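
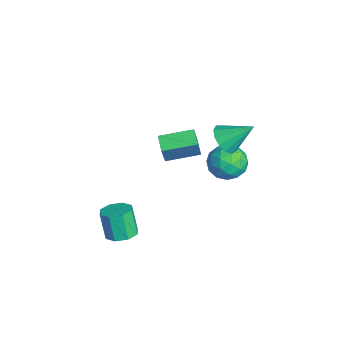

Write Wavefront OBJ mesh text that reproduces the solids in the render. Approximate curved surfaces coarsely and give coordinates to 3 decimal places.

v -1.09 2.775 -3.788
v -0.602 2.297 -3.016
v -1.758 1.323 -4.264
v -1.27 0.845 -3.492
v -2.04 1.499 -3.289
v -1.628 2.396 -2.995
v -0.732 1.224 -4.285
v -0.32 2.121 -3.991
v -0.381 1.339 -3.323
v -1.19 1.509 -2.708
v -1.17 2.111 -4.572
v -1.979 2.281 -3.957
v -0.788 2.663 -3.36
v -1.572 0.957 -3.92
v -2.025 1.341 -3.801
v -1.739 1.06 -3.347
v -1.39 2.721 -3.348
v -1.104 2.441 -2.894
v -1.949 1.972 -3.054
v -1.256 1.179 -4.386
v -0.97 0.899 -3.932
v -0.621 2.56 -3.933
v -0.335 2.279 -3.479
v -0.411 1.648 -4.226
v -0.371 1.819 -3.087
v -0.763 0.966 -3.367
v -0.447 1.189 -3.833
v -0.205 1.716 -3.66
v -0.846 1.919 -2.725
v -1.239 1.066 -3.005
v -1.692 1.45 -2.886
v -1.449 1.977 -2.713
v -0.716 1.356 -2.906
v -1.121 2.554 -4.275
v -1.514 1.701 -4.555
v -0.911 1.643 -4.567
v -0.668 2.17 -4.394
v -1.597 2.654 -3.913
v -1.989 1.801 -4.193
v -2.155 1.904 -3.62
v -1.913 2.431 -3.447
v -1.644 2.264 -4.374
v 3.237 -3.783 -3.785
v 3.932 -3.604 -3.535
v 3.498 -3.778 -2.205
v 2.803 -3.957 -2.455
v 3.587 -3.138 -3.587
v 3.154 -3.312 -2.256
v 3.037 -3.05 -3.754
v 2.604 -3.224 -2.424
v 2.604 -3.391 -3.94
v 2.171 -3.566 -2.61
v 2.542 -3.962 -4.035
v 2.108 -4.136 -2.705
v 2.886 -4.428 -3.984
v 2.453 -4.602 -2.653
v 3.436 -4.516 -3.816
v 3.003 -4.69 -2.486
v 3.869 -4.174 -3.63
v 3.436 -4.349 -2.3
v 1.163 1.194 0.244
v 1.484 1.627 -0.373
v 1.537 2.386 1.276
v 1.038 1.746 -0.349
v 0.632 1.69 -0.136
v 0.394 1.476 0.198
v 0.4 1.173 0.546
v 0.649 0.876 0.799
v 1.06 0.68 0.875
v 1.504 0.648 0.752
v 1.84 0.789 0.467
v 1.96 1.058 0.112
v 1.828 1.371 -0.202
v -0.016 -1.45 -0.887
v 0.355 -1.676 0.2
v 0.074 0.149 -0.584
v 0.444 -0.077 0.502
v 0.856 -1.443 -1.182
v 1.226 -1.669 -0.096
v 0.945 0.156 -0.88
v 1.316 -0.07 0.207
f 1 38 17
f 38 12 41
f 17 41 6
f 38 41 17
f 1 17 13
f 17 6 18
f 13 18 2
f 17 18 13
f 1 13 22
f 13 2 23
f 22 23 8
f 13 23 22
f 1 22 34
f 22 8 37
f 34 37 11
f 22 37 34
f 1 34 38
f 34 11 42
f 38 42 12
f 34 42 38
f 2 18 29
f 18 6 32
f 29 32 10
f 18 32 29
f 6 41 19
f 41 12 40
f 19 40 5
f 41 40 19
f 12 42 39
f 42 11 35
f 39 35 3
f 42 35 39
f 11 37 36
f 37 8 24
f 36 24 7
f 37 24 36
f 8 23 28
f 23 2 25
f 28 25 9
f 23 25 28
f 4 30 16
f 30 10 31
f 16 31 5
f 30 31 16
f 4 16 14
f 16 5 15
f 14 15 3
f 16 15 14
f 4 14 21
f 14 3 20
f 21 20 7
f 14 20 21
f 4 21 26
f 21 7 27
f 26 27 9
f 21 27 26
f 4 26 30
f 26 9 33
f 30 33 10
f 26 33 30
f 5 31 19
f 31 10 32
f 19 32 6
f 31 32 19
f 3 15 39
f 15 5 40
f 39 40 12
f 15 40 39
f 7 20 36
f 20 3 35
f 36 35 11
f 20 35 36
f 9 27 28
f 27 7 24
f 28 24 8
f 27 24 28
f 10 33 29
f 33 9 25
f 29 25 2
f 33 25 29
f 44 43 47
f 44 47 45
f 45 47 48
f 45 48 46
f 47 43 49
f 47 49 48
f 48 49 50
f 48 50 46
f 49 43 51
f 49 51 50
f 50 51 52
f 50 52 46
f 51 43 53
f 51 53 52
f 52 53 54
f 52 54 46
f 53 43 55
f 53 55 54
f 54 55 56
f 54 56 46
f 55 43 57
f 55 57 56
f 56 57 58
f 56 58 46
f 57 43 59
f 57 59 58
f 58 59 60
f 58 60 46
f 59 43 44
f 59 44 60
f 60 44 45
f 60 45 46
f 62 61 64
f 62 64 63
f 64 61 65
f 64 65 63
f 65 61 66
f 65 66 63
f 66 61 67
f 66 67 63
f 67 61 68
f 67 68 63
f 68 61 69
f 68 69 63
f 69 61 70
f 69 70 63
f 70 61 71
f 70 71 63
f 71 61 72
f 71 72 63
f 72 61 73
f 72 73 63
f 73 61 62
f 73 62 63
f 75 77 74
f 78 75 74
f 74 77 76
f 76 78 74
f 75 81 77
f 79 75 78
f 79 81 75
f 77 81 76
f 80 78 76
f 76 81 80
f 80 79 78
f 81 79 80



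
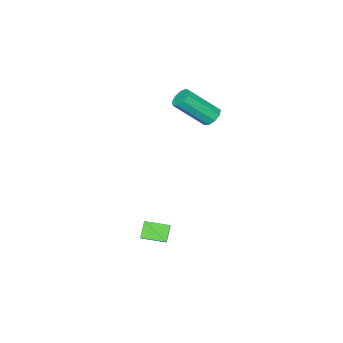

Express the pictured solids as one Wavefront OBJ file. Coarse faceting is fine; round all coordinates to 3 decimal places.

v -3.519 2.548 2.563
v -3.089 2.475 2.18
v -2.031 1.5 3.555
v -2.461 1.572 3.937
v -3.037 2.814 2.38
v -1.979 1.838 3.755
v -3.21 3.028 2.666
v -2.152 2.052 4.04
v -3.528 3.017 2.903
v -2.47 2.042 4.278
v -3.842 2.787 2.981
v -2.784 1.812 4.356
v -4.004 2.445 2.863
v -2.946 1.469 4.238
v -3.94 2.151 2.605
v -2.882 1.175 3.979
v -3.678 2.042 2.327
v -2.62 1.067 3.701
v -3.342 2.171 2.159
v -2.284 1.195 3.534
v 1.434 2.842 -3.056
v 0.898 2.565 -2.375
v 0.735 3.777 -3.226
v 0.199 3.5 -2.544
v 2.181 3.56 -2.176
v 1.645 3.283 -1.494
v 1.482 4.495 -2.345
v 0.946 4.218 -1.664
f 2 1 5
f 2 5 3
f 3 5 6
f 3 6 4
f 5 1 7
f 5 7 6
f 6 7 8
f 6 8 4
f 7 1 9
f 7 9 8
f 8 9 10
f 8 10 4
f 9 1 11
f 9 11 10
f 10 11 12
f 10 12 4
f 11 1 13
f 11 13 12
f 12 13 14
f 12 14 4
f 13 1 15
f 13 15 14
f 14 15 16
f 14 16 4
f 15 1 17
f 15 17 16
f 16 17 18
f 16 18 4
f 17 1 19
f 17 19 18
f 18 19 20
f 18 20 4
f 19 1 2
f 19 2 20
f 20 2 3
f 20 3 4
f 22 24 21
f 25 22 21
f 21 24 23
f 23 25 21
f 22 28 24
f 26 22 25
f 26 28 22
f 24 28 23
f 27 25 23
f 23 28 27
f 27 26 25
f 28 26 27



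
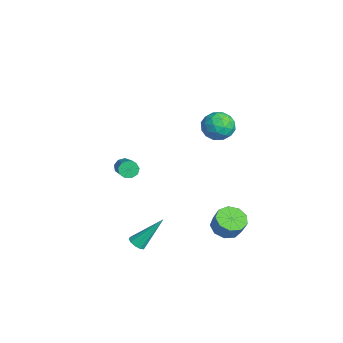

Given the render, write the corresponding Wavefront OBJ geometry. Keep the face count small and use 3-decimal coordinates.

v 3.162 -2.818 -3.537
v 3.383 -3.174 -3.246
v 3.218 -1.482 -1.943
v 3.611 -3.011 -3.391
v 3.667 -2.774 -3.591
v 3.53 -2.554 -3.771
v 3.253 -2.434 -3.861
v 2.941 -2.461 -3.827
v 2.713 -2.625 -3.683
v 2.657 -2.861 -3.483
v 2.793 -3.081 -3.303
v 3.071 -3.201 -3.213
v -4.669 -1.708 -3.219
v -4.45 -1.989 -3.663
v -2.791 -2.114 -2.766
v -3.011 -1.832 -2.321
v -4.396 -1.606 -3.709
v -2.738 -1.73 -2.811
v -4.471 -1.27 -3.525
v -2.812 -1.394 -2.627
v -4.638 -1.139 -3.198
v -2.979 -1.263 -2.301
v -4.82 -1.274 -2.881
v -3.161 -1.399 -1.983
v -4.931 -1.612 -2.722
v -3.273 -1.737 -1.824
v -4.92 -1.995 -2.795
v -3.262 -2.119 -1.897
v -4.792 -2.243 -3.067
v -3.133 -2.368 -2.169
v -4.606 -2.241 -3.41
v -2.947 -2.366 -2.512
v 2.456 1.965 -3.613
v 3.178 1.669 -3.952
v 3.665 1.82 -3.046
v 2.944 2.115 -2.707
v 3.143 2.244 -4.029
v 3.63 2.395 -3.123
v 2.787 2.689 -3.911
v 3.274 2.839 -3.005
v 2.276 2.794 -3.654
v 2.764 2.945 -2.748
v 1.85 2.512 -3.378
v 2.337 2.662 -2.472
v 1.707 1.973 -3.212
v 2.195 2.124 -2.305
v 1.915 1.431 -3.233
v 2.402 1.581 -2.327
v 2.376 1.138 -3.433
v 2.864 1.289 -2.526
v 2.875 1.232 -3.716
v 3.362 1.383 -2.81
v -1.799 2.89 2.131
v -0.858 3.032 1.955
v -1.922 2.068 0.805
v -0.981 2.21 0.629
v -1.256 1.64 1.361
v -1.18 2.148 2.181
v -1.6 2.952 0.579
v -1.524 3.46 1.399
v -0.735 3.07 0.997
v -0.523 2.26 1.48
v -2.257 2.84 1.28
v -2.045 2.03 1.763
v -1.318 3.033 2.159
v -1.462 2.067 0.601
v -1.624 1.732 1.031
v -1.071 1.815 0.928
v -1.507 2.514 2.292
v -0.954 2.597 2.189
v -1.188 1.779 1.84
v -1.826 2.503 0.571
v -1.273 2.586 0.468
v -1.709 3.285 1.832
v -1.156 3.368 1.729
v -1.592 3.321 0.92
v -0.693 3.139 1.493
v -0.765 2.656 0.714
v -1.128 3.092 0.684
v -1.084 3.391 1.166
v -0.568 2.663 1.777
v -0.64 2.179 0.998
v -0.801 1.844 1.428
v -0.757 2.143 1.909
v -0.495 2.685 1.213
v -2.14 2.921 1.762
v -2.212 2.437 0.983
v -2.023 2.957 0.851
v -1.979 3.256 1.332
v -2.015 2.444 2.046
v -2.087 1.961 1.267
v -1.696 1.709 1.594
v -1.652 2.008 2.076
v -2.285 2.415 1.547
f 2 1 4
f 2 4 3
f 4 1 5
f 4 5 3
f 5 1 6
f 5 6 3
f 6 1 7
f 6 7 3
f 7 1 8
f 7 8 3
f 8 1 9
f 8 9 3
f 9 1 10
f 9 10 3
f 10 1 11
f 10 11 3
f 11 1 12
f 11 12 3
f 12 1 2
f 12 2 3
f 14 13 17
f 14 17 15
f 15 17 18
f 15 18 16
f 17 13 19
f 17 19 18
f 18 19 20
f 18 20 16
f 19 13 21
f 19 21 20
f 20 21 22
f 20 22 16
f 21 13 23
f 21 23 22
f 22 23 24
f 22 24 16
f 23 13 25
f 23 25 24
f 24 25 26
f 24 26 16
f 25 13 27
f 25 27 26
f 26 27 28
f 26 28 16
f 27 13 29
f 27 29 28
f 28 29 30
f 28 30 16
f 29 13 31
f 29 31 30
f 30 31 32
f 30 32 16
f 31 13 14
f 31 14 32
f 32 14 15
f 32 15 16
f 34 33 37
f 34 37 35
f 35 37 38
f 35 38 36
f 37 33 39
f 37 39 38
f 38 39 40
f 38 40 36
f 39 33 41
f 39 41 40
f 40 41 42
f 40 42 36
f 41 33 43
f 41 43 42
f 42 43 44
f 42 44 36
f 43 33 45
f 43 45 44
f 44 45 46
f 44 46 36
f 45 33 47
f 45 47 46
f 46 47 48
f 46 48 36
f 47 33 49
f 47 49 48
f 48 49 50
f 48 50 36
f 49 33 51
f 49 51 50
f 50 51 52
f 50 52 36
f 51 33 34
f 51 34 52
f 52 34 35
f 52 35 36
f 53 90 69
f 90 64 93
f 69 93 58
f 90 93 69
f 53 69 65
f 69 58 70
f 65 70 54
f 69 70 65
f 53 65 74
f 65 54 75
f 74 75 60
f 65 75 74
f 53 74 86
f 74 60 89
f 86 89 63
f 74 89 86
f 53 86 90
f 86 63 94
f 90 94 64
f 86 94 90
f 54 70 81
f 70 58 84
f 81 84 62
f 70 84 81
f 58 93 71
f 93 64 92
f 71 92 57
f 93 92 71
f 64 94 91
f 94 63 87
f 91 87 55
f 94 87 91
f 63 89 88
f 89 60 76
f 88 76 59
f 89 76 88
f 60 75 80
f 75 54 77
f 80 77 61
f 75 77 80
f 56 82 68
f 82 62 83
f 68 83 57
f 82 83 68
f 56 68 66
f 68 57 67
f 66 67 55
f 68 67 66
f 56 66 73
f 66 55 72
f 73 72 59
f 66 72 73
f 56 73 78
f 73 59 79
f 78 79 61
f 73 79 78
f 56 78 82
f 78 61 85
f 82 85 62
f 78 85 82
f 57 83 71
f 83 62 84
f 71 84 58
f 83 84 71
f 55 67 91
f 67 57 92
f 91 92 64
f 67 92 91
f 59 72 88
f 72 55 87
f 88 87 63
f 72 87 88
f 61 79 80
f 79 59 76
f 80 76 60
f 79 76 80
f 62 85 81
f 85 61 77
f 81 77 54
f 85 77 81



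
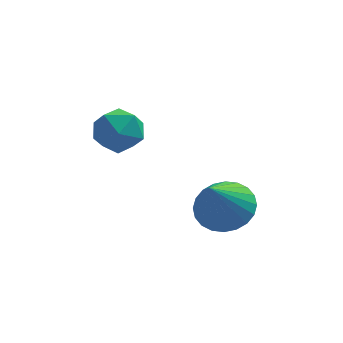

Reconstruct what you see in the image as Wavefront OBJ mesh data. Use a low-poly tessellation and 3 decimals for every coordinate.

v 1.408 0.163 -3.246
v 2.389 0.024 -3.046
v 0.932 -0.883 -1.634
v 2.317 0.359 -2.85
v 2.107 0.663 -2.715
v 1.791 0.892 -2.66
v 1.416 1.009 -2.694
v 1.04 0.998 -2.813
v 0.721 0.86 -2.997
v 0.506 0.616 -3.219
v 0.428 0.302 -3.446
v 0.5 -0.032 -3.641
v 0.71 -0.337 -3.777
v 1.026 -0.565 -3.832
v 1.401 -0.683 -3.798
v 1.776 -0.672 -3.679
v 2.096 -0.533 -3.495
v 2.311 -0.289 -3.272
v -2.546 0.075 0.555
v -1.805 0.36 1.01
v -1.755 -1.02 -0.05
v -1.014 -0.735 0.405
v -1.713 -1.11 0.86
v -2.203 -0.433 1.233
v -1.357 -0.227 -0.273
v -1.847 0.45 0.1
v -1.071 0.173 0.498
v -1.29 -0.372 1.198
v -2.27 -0.288 -0.238
v -2.489 -0.833 0.462
f 2 1 4
f 2 4 3
f 4 1 5
f 4 5 3
f 5 1 6
f 5 6 3
f 6 1 7
f 6 7 3
f 7 1 8
f 7 8 3
f 8 1 9
f 8 9 3
f 9 1 10
f 9 10 3
f 10 1 11
f 10 11 3
f 11 1 12
f 11 12 3
f 12 1 13
f 12 13 3
f 13 1 14
f 13 14 3
f 14 1 15
f 14 15 3
f 15 1 16
f 15 16 3
f 16 1 17
f 16 17 3
f 17 1 18
f 17 18 3
f 18 1 2
f 18 2 3
f 19 30 24
f 19 24 20
f 19 20 26
f 19 26 29
f 19 29 30
f 20 24 28
f 24 30 23
f 30 29 21
f 29 26 25
f 26 20 27
f 22 28 23
f 22 23 21
f 22 21 25
f 22 25 27
f 22 27 28
f 23 28 24
f 21 23 30
f 25 21 29
f 27 25 26
f 28 27 20



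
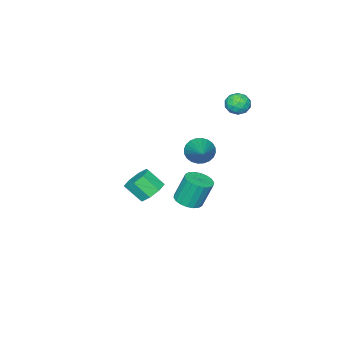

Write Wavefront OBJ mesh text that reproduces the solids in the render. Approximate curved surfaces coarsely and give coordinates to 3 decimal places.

v -0.795 -1.169 -4.314
v -0.218 -0.74 -4.286
v -0.568 -0.361 -2.878
v -1.145 -0.791 -2.906
v -0.447 -0.544 -4.396
v -0.797 -0.166 -2.987
v -0.745 -0.473 -4.489
v -1.095 -0.094 -3.081
v -1.053 -0.539 -4.548
v -1.403 -0.16 -3.139
v -1.31 -0.73 -4.56
v -1.66 -0.352 -3.152
v -1.464 -1.008 -4.524
v -1.815 -0.63 -3.116
v -1.487 -1.318 -4.446
v -1.837 -0.94 -3.038
v -1.372 -1.599 -4.342
v -1.722 -1.22 -2.934
v -1.143 -1.794 -4.233
v -1.493 -1.416 -2.824
v -0.845 -1.866 -4.139
v -1.195 -1.487 -2.731
v -0.537 -1.8 -4.081
v -0.887 -1.421 -2.672
v -0.28 -1.608 -4.068
v -0.63 -1.23 -2.66
v -0.125 -1.33 -4.104
v -0.476 -0.952 -2.696
v -0.103 -1.02 -4.182
v -0.453 -0.642 -2.774
v -1.803 -1.353 -1.503
v -1.324 -1.426 -2.062
v -0.437 0.033 -0.517
v -1.484 -1.203 -2.154
v -1.692 -1.004 -2.146
v -1.918 -0.857 -2.04
v -2.125 -0.786 -1.852
v -2.284 -0.801 -1.611
v -2.369 -0.9 -1.354
v -2.368 -1.068 -1.119
v -2.281 -1.279 -0.943
v -2.121 -1.502 -0.851
v -1.913 -1.702 -0.859
v -1.687 -1.848 -0.965
v -1.48 -1.919 -1.153
v -1.321 -1.904 -1.394
v -1.236 -1.805 -1.651
v -1.237 -1.637 -1.886
v -1.742 0.996 2.682
v -1.476 0.616 2.24
v -2.684 0.664 2.4
v -2.418 0.284 1.958
v -2.34 0.154 2.581
v -1.758 0.359 2.755
v -2.402 0.921 1.885
v -1.82 1.126 2.059
v -1.884 0.57 1.747
v -1.845 0.096 2.177
v -2.315 1.184 2.463
v -2.276 0.71 2.893
v -1.526 0.835 2.486
v -2.634 0.445 2.154
v -2.588 0.368 2.521
v -2.431 0.145 2.26
v -1.692 0.684 2.789
v -1.535 0.461 2.528
v -2.043 0.189 2.729
v -2.625 0.819 2.112
v -2.468 0.596 1.851
v -1.729 1.135 2.38
v -1.572 0.912 2.119
v -2.117 1.091 1.911
v -1.609 0.585 1.936
v -2.163 0.39 1.77
v -2.154 0.764 1.727
v -1.812 0.885 1.83
v -1.587 0.306 2.189
v -2.14 0.111 2.023
v -2.095 0.034 2.389
v -1.753 0.155 2.492
v -1.827 0.279 1.899
v -2.02 1.169 2.617
v -2.573 0.974 2.451
v -2.407 1.125 2.148
v -2.065 1.246 2.251
v -1.997 0.89 2.87
v -2.551 0.695 2.704
v -2.348 0.395 2.81
v -2.006 0.516 2.913
v -2.333 1.001 2.741
v 3.644 0.699 -0.693
v 4.321 0.721 -0.938
v 4.613 0.042 -0.192
v 3.936 0.021 0.053
v 4.224 1.103 -0.553
v 4.515 0.424 0.194
v 3.787 1.248 -0.25
v 4.079 0.57 0.497
v 3.267 1.072 -0.206
v 3.558 0.394 0.54
v 2.967 0.678 -0.448
v 3.259 -0.001 0.298
v 3.065 0.296 -0.834
v 3.356 -0.383 -0.087
v 3.501 0.15 -1.137
v 3.793 -0.528 -0.39
v 4.022 0.326 -1.18
v 4.313 -0.352 -0.434
f 2 1 5
f 2 5 3
f 3 5 6
f 3 6 4
f 5 1 7
f 5 7 6
f 6 7 8
f 6 8 4
f 7 1 9
f 7 9 8
f 8 9 10
f 8 10 4
f 9 1 11
f 9 11 10
f 10 11 12
f 10 12 4
f 11 1 13
f 11 13 12
f 12 13 14
f 12 14 4
f 13 1 15
f 13 15 14
f 14 15 16
f 14 16 4
f 15 1 17
f 15 17 16
f 16 17 18
f 16 18 4
f 17 1 19
f 17 19 18
f 18 19 20
f 18 20 4
f 19 1 21
f 19 21 20
f 20 21 22
f 20 22 4
f 21 1 23
f 21 23 22
f 22 23 24
f 22 24 4
f 23 1 25
f 23 25 24
f 24 25 26
f 24 26 4
f 25 1 27
f 25 27 26
f 26 27 28
f 26 28 4
f 27 1 29
f 27 29 28
f 28 29 30
f 28 30 4
f 29 1 2
f 29 2 30
f 30 2 3
f 30 3 4
f 32 31 34
f 32 34 33
f 34 31 35
f 34 35 33
f 35 31 36
f 35 36 33
f 36 31 37
f 36 37 33
f 37 31 38
f 37 38 33
f 38 31 39
f 38 39 33
f 39 31 40
f 39 40 33
f 40 31 41
f 40 41 33
f 41 31 42
f 41 42 33
f 42 31 43
f 42 43 33
f 43 31 44
f 43 44 33
f 44 31 45
f 44 45 33
f 45 31 46
f 45 46 33
f 46 31 47
f 46 47 33
f 47 31 48
f 47 48 33
f 48 31 32
f 48 32 33
f 49 86 65
f 86 60 89
f 65 89 54
f 86 89 65
f 49 65 61
f 65 54 66
f 61 66 50
f 65 66 61
f 49 61 70
f 61 50 71
f 70 71 56
f 61 71 70
f 49 70 82
f 70 56 85
f 82 85 59
f 70 85 82
f 49 82 86
f 82 59 90
f 86 90 60
f 82 90 86
f 50 66 77
f 66 54 80
f 77 80 58
f 66 80 77
f 54 89 67
f 89 60 88
f 67 88 53
f 89 88 67
f 60 90 87
f 90 59 83
f 87 83 51
f 90 83 87
f 59 85 84
f 85 56 72
f 84 72 55
f 85 72 84
f 56 71 76
f 71 50 73
f 76 73 57
f 71 73 76
f 52 78 64
f 78 58 79
f 64 79 53
f 78 79 64
f 52 64 62
f 64 53 63
f 62 63 51
f 64 63 62
f 52 62 69
f 62 51 68
f 69 68 55
f 62 68 69
f 52 69 74
f 69 55 75
f 74 75 57
f 69 75 74
f 52 74 78
f 74 57 81
f 78 81 58
f 74 81 78
f 53 79 67
f 79 58 80
f 67 80 54
f 79 80 67
f 51 63 87
f 63 53 88
f 87 88 60
f 63 88 87
f 55 68 84
f 68 51 83
f 84 83 59
f 68 83 84
f 57 75 76
f 75 55 72
f 76 72 56
f 75 72 76
f 58 81 77
f 81 57 73
f 77 73 50
f 81 73 77
f 92 91 95
f 92 95 93
f 93 95 96
f 93 96 94
f 95 91 97
f 95 97 96
f 96 97 98
f 96 98 94
f 97 91 99
f 97 99 98
f 98 99 100
f 98 100 94
f 99 91 101
f 99 101 100
f 100 101 102
f 100 102 94
f 101 91 103
f 101 103 102
f 102 103 104
f 102 104 94
f 103 91 105
f 103 105 104
f 104 105 106
f 104 106 94
f 105 91 107
f 105 107 106
f 106 107 108
f 106 108 94
f 107 91 92
f 107 92 108
f 108 92 93
f 108 93 94



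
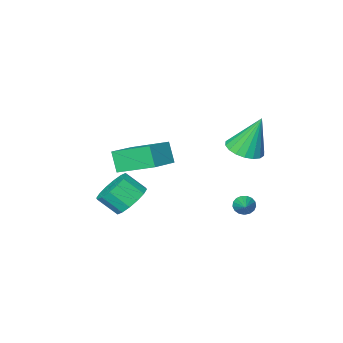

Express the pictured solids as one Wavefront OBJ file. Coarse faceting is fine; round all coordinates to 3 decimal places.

v -2.677 0.814 -2.274
v -2.465 0.482 -1.921
v -2.103 1.766 -1.726
v -2.295 0.487 -2.109
v -2.212 0.568 -2.335
v -2.236 0.705 -2.547
v -2.361 0.867 -2.697
v -2.559 1.017 -2.75
v -2.784 1.12 -2.694
v -2.984 1.154 -2.542
v -3.114 1.109 -2.329
v -3.144 0.997 -2.103
v -3.068 0.843 -1.917
v -2.901 0.683 -1.812
v -2.684 0.552 -1.814
v -3.144 0.097 0.91
v -2.554 -0.559 1.233
v -3.696 0.583 2.91
v -2.313 -0.217 1.216
v -2.237 0.187 1.139
v -2.341 0.573 1.017
v -2.603 0.865 0.873
v -2.973 1.005 0.737
v -3.377 0.965 0.635
v -3.735 0.754 0.588
v -3.976 0.412 0.605
v -4.052 0.008 0.682
v -3.948 -0.379 0.804
v -3.685 -0.671 0.948
v -3.315 -0.811 1.084
v -2.911 -0.771 1.185
v 1.154 -2.579 -2.528
v 1.794 -2.85 -3.247
v 2.445 -3.532 -2.412
v 1.806 -3.261 -1.692
v 1.993 -2.416 -3.048
v 2.644 -3.098 -2.212
v 1.967 -2.025 -2.709
v 2.618 -2.707 -1.873
v 1.724 -1.783 -2.322
v 2.375 -2.465 -1.486
v 1.328 -1.754 -1.99
v 1.979 -2.436 -1.154
v 0.885 -1.946 -1.802
v 1.536 -2.628 -0.966
v 0.515 -2.308 -1.808
v 1.166 -2.99 -0.973
v 0.316 -2.742 -2.008
v 0.967 -3.424 -1.172
v 0.342 -3.133 -2.347
v 0.993 -3.815 -1.511
v 0.585 -3.375 -2.734
v 1.236 -4.057 -1.898
v 0.981 -3.404 -3.066
v 1.632 -4.086 -2.23
v 1.424 -3.212 -3.254
v 2.075 -3.894 -2.418
v 2.06 -0.595 0.951
v 1.99 -1.153 1.943
v 1.077 0.941 1.747
v 1.007 0.383 2.738
v 3.413 0.037 1.402
v 3.343 -0.521 2.393
v 2.43 1.573 2.197
v 2.36 1.015 3.189
f 2 1 4
f 2 4 3
f 4 1 5
f 4 5 3
f 5 1 6
f 5 6 3
f 6 1 7
f 6 7 3
f 7 1 8
f 7 8 3
f 8 1 9
f 8 9 3
f 9 1 10
f 9 10 3
f 10 1 11
f 10 11 3
f 11 1 12
f 11 12 3
f 12 1 13
f 12 13 3
f 13 1 14
f 13 14 3
f 14 1 15
f 14 15 3
f 15 1 2
f 15 2 3
f 17 16 19
f 17 19 18
f 19 16 20
f 19 20 18
f 20 16 21
f 20 21 18
f 21 16 22
f 21 22 18
f 22 16 23
f 22 23 18
f 23 16 24
f 23 24 18
f 24 16 25
f 24 25 18
f 25 16 26
f 25 26 18
f 26 16 27
f 26 27 18
f 27 16 28
f 27 28 18
f 28 16 29
f 28 29 18
f 29 16 30
f 29 30 18
f 30 16 31
f 30 31 18
f 31 16 17
f 31 17 18
f 33 32 36
f 33 36 34
f 34 36 37
f 34 37 35
f 36 32 38
f 36 38 37
f 37 38 39
f 37 39 35
f 38 32 40
f 38 40 39
f 39 40 41
f 39 41 35
f 40 32 42
f 40 42 41
f 41 42 43
f 41 43 35
f 42 32 44
f 42 44 43
f 43 44 45
f 43 45 35
f 44 32 46
f 44 46 45
f 45 46 47
f 45 47 35
f 46 32 48
f 46 48 47
f 47 48 49
f 47 49 35
f 48 32 50
f 48 50 49
f 49 50 51
f 49 51 35
f 50 32 52
f 50 52 51
f 51 52 53
f 51 53 35
f 52 32 54
f 52 54 53
f 53 54 55
f 53 55 35
f 54 32 56
f 54 56 55
f 55 56 57
f 55 57 35
f 56 32 33
f 56 33 57
f 57 33 34
f 57 34 35
f 59 61 58
f 62 59 58
f 58 61 60
f 60 62 58
f 59 65 61
f 63 59 62
f 63 65 59
f 61 65 60
f 64 62 60
f 60 65 64
f 64 63 62
f 65 63 64



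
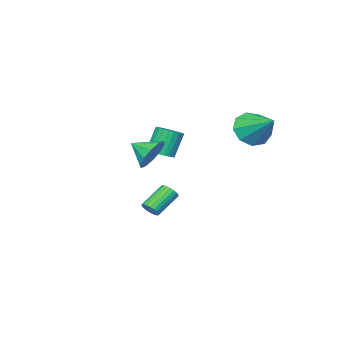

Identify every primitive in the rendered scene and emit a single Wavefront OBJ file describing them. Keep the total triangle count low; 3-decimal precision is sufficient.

v 2.745 1.177 1.626
v 3.267 1.668 2.187
v 3.115 0.203 2.134
v 2.763 1.604 2.43
v 2.253 1.376 2.365
v 1.931 1.073 2.018
v 1.919 0.81 1.521
v 2.224 0.687 1.064
v 2.727 0.751 0.822
v 3.237 0.979 0.887
v 3.56 1.282 1.234
v 3.571 1.545 1.73
v -1.995 -3.498 -0.961
v -1.597 -4.044 -0.778
v -2.226 -4.048 0.584
v -2.625 -3.502 0.401
v -1.438 -3.835 -0.704
v -2.067 -3.838 0.658
v -1.364 -3.574 -0.669
v -1.993 -3.578 0.693
v -1.386 -3.302 -0.679
v -2.015 -3.306 0.683
v -1.501 -3.06 -0.731
v -2.13 -3.063 0.631
v -1.691 -2.884 -0.818
v -2.32 -2.888 0.543
v -1.927 -2.802 -0.928
v -2.556 -2.806 0.434
v -2.174 -2.826 -1.042
v -2.803 -2.83 0.32
v -2.394 -2.952 -1.144
v -3.023 -2.956 0.218
v -2.553 -3.162 -1.218
v -3.182 -3.165 0.144
v -2.627 -3.422 -1.253
v -3.256 -3.426 0.109
v -2.605 -3.694 -1.243
v -3.234 -3.698 0.119
v -2.49 -3.937 -1.191
v -3.119 -3.94 0.171
v -2.3 -4.112 -1.103
v -2.929 -4.116 0.258
v -2.064 -4.194 -0.994
v -2.693 -4.198 0.368
v -1.817 -4.17 -0.88
v -2.446 -4.174 0.482
v 0.453 -1.528 -3.302
v 0.736 -1.427 -2.902
v -0.491 -1.411 -2.039
v -0.773 -1.512 -2.438
v 0.69 -1.237 -2.971
v -0.537 -1.221 -2.108
v 0.602 -1.096 -3.097
v -0.624 -1.081 -2.234
v 0.49 -1.031 -3.259
v -0.737 -1.015 -2.396
v 0.37 -1.051 -3.428
v -0.856 -1.036 -2.565
v 0.265 -1.154 -3.576
v -0.961 -1.138 -2.713
v 0.193 -1.322 -3.675
v -1.034 -1.306 -2.812
v 0.166 -1.525 -3.71
v -1.061 -1.509 -2.847
v 0.188 -1.728 -3.675
v -1.039 -1.713 -2.812
v 0.256 -1.897 -3.575
v -0.97 -1.882 -2.712
v 0.359 -2.002 -3.427
v -0.868 -1.987 -2.564
v 0.477 -2.025 -3.258
v -0.749 -2.01 -2.395
v 0.592 -1.962 -3.097
v -0.635 -1.947 -2.234
v 0.683 -1.824 -2.97
v -0.544 -1.808 -2.107
v 0.733 -1.635 -2.901
v -0.493 -1.619 -2.038
v -3.026 1.551 1.772
v -2.477 1.024 2.45
v -2.754 3.169 2.808
v -2.06 1.275 1.95
v -2.096 1.655 1.366
v -2.566 1.987 0.972
v -3.252 2.115 0.952
v -3.832 1.979 1.316
v -4.034 1.643 1.893
v -3.765 1.264 2.413
v -3.15 1.02 2.633
f 2 1 4
f 2 4 3
f 4 1 5
f 4 5 3
f 5 1 6
f 5 6 3
f 6 1 7
f 6 7 3
f 7 1 8
f 7 8 3
f 8 1 9
f 8 9 3
f 9 1 10
f 9 10 3
f 10 1 11
f 10 11 3
f 11 1 12
f 11 12 3
f 12 1 2
f 12 2 3
f 14 13 17
f 14 17 15
f 15 17 18
f 15 18 16
f 17 13 19
f 17 19 18
f 18 19 20
f 18 20 16
f 19 13 21
f 19 21 20
f 20 21 22
f 20 22 16
f 21 13 23
f 21 23 22
f 22 23 24
f 22 24 16
f 23 13 25
f 23 25 24
f 24 25 26
f 24 26 16
f 25 13 27
f 25 27 26
f 26 27 28
f 26 28 16
f 27 13 29
f 27 29 28
f 28 29 30
f 28 30 16
f 29 13 31
f 29 31 30
f 30 31 32
f 30 32 16
f 31 13 33
f 31 33 32
f 32 33 34
f 32 34 16
f 33 13 35
f 33 35 34
f 34 35 36
f 34 36 16
f 35 13 37
f 35 37 36
f 36 37 38
f 36 38 16
f 37 13 39
f 37 39 38
f 38 39 40
f 38 40 16
f 39 13 41
f 39 41 40
f 40 41 42
f 40 42 16
f 41 13 43
f 41 43 42
f 42 43 44
f 42 44 16
f 43 13 45
f 43 45 44
f 44 45 46
f 44 46 16
f 45 13 14
f 45 14 46
f 46 14 15
f 46 15 16
f 48 47 51
f 48 51 49
f 49 51 52
f 49 52 50
f 51 47 53
f 51 53 52
f 52 53 54
f 52 54 50
f 53 47 55
f 53 55 54
f 54 55 56
f 54 56 50
f 55 47 57
f 55 57 56
f 56 57 58
f 56 58 50
f 57 47 59
f 57 59 58
f 58 59 60
f 58 60 50
f 59 47 61
f 59 61 60
f 60 61 62
f 60 62 50
f 61 47 63
f 61 63 62
f 62 63 64
f 62 64 50
f 63 47 65
f 63 65 64
f 64 65 66
f 64 66 50
f 65 47 67
f 65 67 66
f 66 67 68
f 66 68 50
f 67 47 69
f 67 69 68
f 68 69 70
f 68 70 50
f 69 47 71
f 69 71 70
f 70 71 72
f 70 72 50
f 71 47 73
f 71 73 72
f 72 73 74
f 72 74 50
f 73 47 75
f 73 75 74
f 74 75 76
f 74 76 50
f 75 47 77
f 75 77 76
f 76 77 78
f 76 78 50
f 77 47 48
f 77 48 78
f 78 48 49
f 78 49 50
f 80 79 82
f 80 82 81
f 82 79 83
f 82 83 81
f 83 79 84
f 83 84 81
f 84 79 85
f 84 85 81
f 85 79 86
f 85 86 81
f 86 79 87
f 86 87 81
f 87 79 88
f 87 88 81
f 88 79 89
f 88 89 81
f 89 79 80
f 89 80 81



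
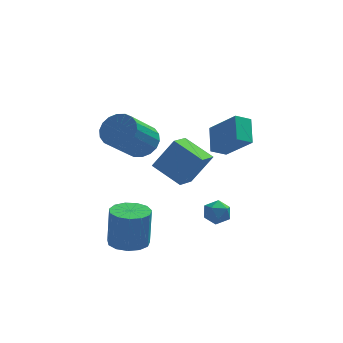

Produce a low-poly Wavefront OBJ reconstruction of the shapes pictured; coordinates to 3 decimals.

v -0.42 1.591 2.061
v 0.197 1.86 2.717
v -0.783 0.598 4.155
v -1.4 0.329 3.499
v -0.109 2.142 2.756
v -1.09 0.88 4.194
v -0.477 2.315 2.657
v -1.457 1.053 4.096
v -0.834 2.345 2.441
v -1.814 1.083 3.879
v -1.108 2.225 2.148
v -2.088 0.963 3.587
v -1.246 1.98 1.839
v -2.227 0.718 3.277
v -1.221 1.658 1.573
v -2.201 0.396 3.012
v -1.037 1.322 1.405
v -2.017 0.06 2.843
v -0.73 1.04 1.366
v -1.711 -0.222 2.804
v -0.363 0.867 1.464
v -1.343 -0.395 2.903
v -0.006 0.837 1.681
v -0.986 -0.425 3.119
v 0.268 0.957 1.973
v -0.712 -0.305 3.412
v 0.407 1.202 2.283
v -0.574 -0.06 3.721
v 0.381 1.524 2.548
v -0.599 0.262 3.987
v -0.998 -0.505 -3.212
v -0.146 -0.926 -3.225
v -0.051 -0.795 -1.262
v -0.902 -0.375 -1.248
v -0.055 -0.4 -3.264
v 0.04 -0.269 -1.301
v -0.263 0.092 -3.287
v -0.168 0.223 -1.324
v -0.705 0.395 -3.286
v -0.609 0.526 -1.323
v -1.239 0.412 -3.261
v -1.144 0.543 -1.298
v -1.697 0.138 -3.221
v -1.602 0.268 -1.257
v -1.933 -0.341 -3.177
v -1.837 -0.21 -1.214
v -1.872 -0.872 -3.145
v -1.776 -0.741 -1.182
v -1.533 -1.286 -3.134
v -1.438 -1.155 -1.17
v -1.025 -1.453 -3.147
v -0.929 -1.322 -1.184
v -0.508 -1.319 -3.181
v -0.412 -1.188 -1.218
v 1.868 3.326 -1.631
v 1.33 2.208 -1.181
v 0.601 4.236 -0.883
v 0.063 3.118 -0.434
v 2.877 3.462 -0.086
v 2.339 2.344 0.363
v 1.61 4.372 0.661
v 1.072 3.254 1.111
v 2.472 -0.203 -1.715
v 2.871 0.158 -1.261
v 2.929 -1.178 -1.339
v 3.328 -0.817 -0.885
v 2.631 -0.852 -0.791
v 2.349 -0.249 -1.023
v 3.451 -0.771 -1.577
v 3.169 -0.168 -1.809
v 3.477 -0.192 -1.176
v 2.969 -0.242 -0.69
v 2.831 -0.778 -1.91
v 2.323 -0.828 -1.424
v 3.781 0.691 2.657
v 3.771 1.844 3.504
v 2.672 1.641 1.35
v 2.662 2.793 2.197
v 4.498 0.987 2.263
v 4.488 2.139 3.11
v 3.389 1.936 0.956
v 3.379 3.089 1.803
f 2 1 5
f 2 5 3
f 3 5 6
f 3 6 4
f 5 1 7
f 5 7 6
f 6 7 8
f 6 8 4
f 7 1 9
f 7 9 8
f 8 9 10
f 8 10 4
f 9 1 11
f 9 11 10
f 10 11 12
f 10 12 4
f 11 1 13
f 11 13 12
f 12 13 14
f 12 14 4
f 13 1 15
f 13 15 14
f 14 15 16
f 14 16 4
f 15 1 17
f 15 17 16
f 16 17 18
f 16 18 4
f 17 1 19
f 17 19 18
f 18 19 20
f 18 20 4
f 19 1 21
f 19 21 20
f 20 21 22
f 20 22 4
f 21 1 23
f 21 23 22
f 22 23 24
f 22 24 4
f 23 1 25
f 23 25 24
f 24 25 26
f 24 26 4
f 25 1 27
f 25 27 26
f 26 27 28
f 26 28 4
f 27 1 29
f 27 29 28
f 28 29 30
f 28 30 4
f 29 1 2
f 29 2 30
f 30 2 3
f 30 3 4
f 32 31 35
f 32 35 33
f 33 35 36
f 33 36 34
f 35 31 37
f 35 37 36
f 36 37 38
f 36 38 34
f 37 31 39
f 37 39 38
f 38 39 40
f 38 40 34
f 39 31 41
f 39 41 40
f 40 41 42
f 40 42 34
f 41 31 43
f 41 43 42
f 42 43 44
f 42 44 34
f 43 31 45
f 43 45 44
f 44 45 46
f 44 46 34
f 45 31 47
f 45 47 46
f 46 47 48
f 46 48 34
f 47 31 49
f 47 49 48
f 48 49 50
f 48 50 34
f 49 31 51
f 49 51 50
f 50 51 52
f 50 52 34
f 51 31 53
f 51 53 52
f 52 53 54
f 52 54 34
f 53 31 32
f 53 32 54
f 54 32 33
f 54 33 34
f 56 58 55
f 59 56 55
f 55 58 57
f 57 59 55
f 56 62 58
f 60 56 59
f 60 62 56
f 58 62 57
f 61 59 57
f 57 62 61
f 61 60 59
f 62 60 61
f 63 74 68
f 63 68 64
f 63 64 70
f 63 70 73
f 63 73 74
f 64 68 72
f 68 74 67
f 74 73 65
f 73 70 69
f 70 64 71
f 66 72 67
f 66 67 65
f 66 65 69
f 66 69 71
f 66 71 72
f 67 72 68
f 65 67 74
f 69 65 73
f 71 69 70
f 72 71 64
f 76 78 75
f 79 76 75
f 75 78 77
f 77 79 75
f 76 82 78
f 80 76 79
f 80 82 76
f 78 82 77
f 81 79 77
f 77 82 81
f 81 80 79
f 82 80 81



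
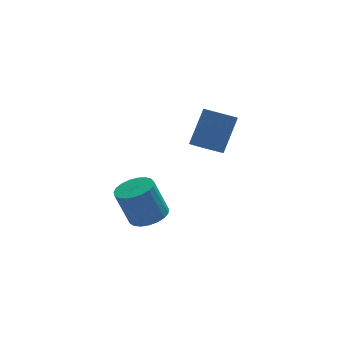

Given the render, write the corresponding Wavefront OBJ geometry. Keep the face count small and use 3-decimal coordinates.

v 1.381 0.643 -0.053
v 1.975 0.328 -0.207
v 2.713 1.022 1.22
v 2.119 1.337 1.373
v 1.998 0.619 -0.361
v 2.736 1.313 1.066
v 1.88 0.916 -0.444
v 2.618 1.61 0.983
v 1.647 1.15 -0.438
v 2.385 1.844 0.989
v 1.354 1.268 -0.344
v 2.092 1.962 1.083
v 1.066 1.243 -0.183
v 1.804 1.937 1.244
v 0.851 1.081 0.008
v 1.589 1.775 1.435
v 0.757 0.818 0.184
v 1.495 1.512 1.611
v 0.806 0.515 0.306
v 1.544 1.209 1.733
v 0.987 0.241 0.346
v 1.725 0.935 1.773
v 1.258 0.06 0.294
v 1.996 0.754 1.721
v 1.557 0.012 0.162
v 2.295 0.706 1.589
v 1.816 0.108 -0.018
v 2.554 0.802 1.408
v -0.58 1.887 -4.398
v -0.123 1.22 -4.169
v -0.683 1.387 -2.572
v -1.14 2.053 -2.802
v 0.101 1.483 -4.117
v -0.459 1.65 -2.521
v 0.207 1.816 -4.115
v -0.352 1.982 -2.518
v 0.178 2.161 -4.161
v -0.382 2.327 -2.565
v 0.017 2.458 -4.248
v -0.543 2.625 -2.652
v -0.247 2.657 -4.362
v -0.807 2.824 -2.765
v -0.568 2.723 -4.481
v -1.128 2.889 -2.885
v -0.892 2.644 -4.587
v -1.452 2.81 -2.99
v -1.162 2.434 -4.659
v -1.722 2.6 -3.063
v -1.331 2.129 -4.687
v -1.891 2.296 -3.09
v -1.37 1.783 -4.664
v -1.93 1.95 -3.068
v -1.273 1.455 -4.596
v -1.833 1.621 -3
v -1.056 1.201 -4.493
v -1.615 1.367 -2.897
v -0.756 1.066 -4.374
v -1.316 1.232 -2.778
v -0.427 1.073 -4.259
v -0.986 1.239 -2.663
f 2 1 5
f 2 5 3
f 3 5 6
f 3 6 4
f 5 1 7
f 5 7 6
f 6 7 8
f 6 8 4
f 7 1 9
f 7 9 8
f 8 9 10
f 8 10 4
f 9 1 11
f 9 11 10
f 10 11 12
f 10 12 4
f 11 1 13
f 11 13 12
f 12 13 14
f 12 14 4
f 13 1 15
f 13 15 14
f 14 15 16
f 14 16 4
f 15 1 17
f 15 17 16
f 16 17 18
f 16 18 4
f 17 1 19
f 17 19 18
f 18 19 20
f 18 20 4
f 19 1 21
f 19 21 20
f 20 21 22
f 20 22 4
f 21 1 23
f 21 23 22
f 22 23 24
f 22 24 4
f 23 1 25
f 23 25 24
f 24 25 26
f 24 26 4
f 25 1 27
f 25 27 26
f 26 27 28
f 26 28 4
f 27 1 2
f 27 2 28
f 28 2 3
f 28 3 4
f 30 29 33
f 30 33 31
f 31 33 34
f 31 34 32
f 33 29 35
f 33 35 34
f 34 35 36
f 34 36 32
f 35 29 37
f 35 37 36
f 36 37 38
f 36 38 32
f 37 29 39
f 37 39 38
f 38 39 40
f 38 40 32
f 39 29 41
f 39 41 40
f 40 41 42
f 40 42 32
f 41 29 43
f 41 43 42
f 42 43 44
f 42 44 32
f 43 29 45
f 43 45 44
f 44 45 46
f 44 46 32
f 45 29 47
f 45 47 46
f 46 47 48
f 46 48 32
f 47 29 49
f 47 49 48
f 48 49 50
f 48 50 32
f 49 29 51
f 49 51 50
f 50 51 52
f 50 52 32
f 51 29 53
f 51 53 52
f 52 53 54
f 52 54 32
f 53 29 55
f 53 55 54
f 54 55 56
f 54 56 32
f 55 29 57
f 55 57 56
f 56 57 58
f 56 58 32
f 57 29 59
f 57 59 58
f 58 59 60
f 58 60 32
f 59 29 30
f 59 30 60
f 60 30 31
f 60 31 32



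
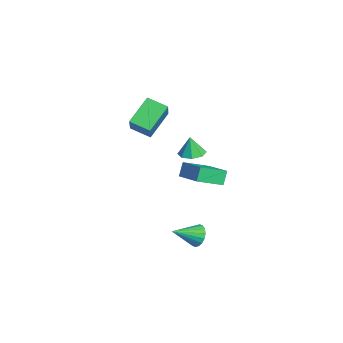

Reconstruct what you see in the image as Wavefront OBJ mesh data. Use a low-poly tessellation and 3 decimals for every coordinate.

v -5.28 -3.392 2.639
v -3.898 -3.568 4.031
v -4.638 -2.237 2.147
v -3.256 -2.413 3.54
v -4.124 -4.587 1.34
v -2.742 -4.763 2.733
v -3.482 -3.432 0.849
v -2.1 -3.608 2.241
v 3.693 -1.566 -3.181
v 4.157 -1.753 -3.805
v 4.107 -3.074 -2.419
v 4.381 -1.582 -3.588
v 4.469 -1.408 -3.29
v 4.403 -1.264 -2.971
v 4.197 -1.181 -2.693
v 3.891 -1.174 -2.512
v 3.545 -1.244 -2.463
v 3.229 -1.378 -2.557
v 3.004 -1.549 -2.773
v 2.916 -1.724 -3.071
v 2.982 -1.867 -3.39
v 3.188 -1.95 -3.668
v 3.495 -1.958 -3.849
v 3.84 -1.887 -3.898
v 1.163 -0.577 0.976
v 1.58 -2.14 1.669
v 2.971 0.193 1.624
v 3.389 -1.371 2.317
v 1.591 -0.849 0.103
v 2.009 -2.413 0.796
v 3.4 -0.08 0.751
v 3.817 -1.643 1.444
v -3.002 -1.009 -0.397
v -2.313 -0.482 -0.33
v -3.038 -1.131 0.937
v -2.89 -0.15 -0.315
v -3.533 -0.321 -0.348
v -3.864 -0.895 -0.41
v -3.691 -1.536 -0.464
v -3.114 -1.868 -0.479
v -2.471 -1.697 -0.446
v -2.139 -1.123 -0.384
f 2 4 1
f 5 2 1
f 1 4 3
f 3 5 1
f 2 8 4
f 6 2 5
f 6 8 2
f 4 8 3
f 7 5 3
f 3 8 7
f 7 6 5
f 8 6 7
f 10 9 12
f 10 12 11
f 12 9 13
f 12 13 11
f 13 9 14
f 13 14 11
f 14 9 15
f 14 15 11
f 15 9 16
f 15 16 11
f 16 9 17
f 16 17 11
f 17 9 18
f 17 18 11
f 18 9 19
f 18 19 11
f 19 9 20
f 19 20 11
f 20 9 21
f 20 21 11
f 21 9 22
f 21 22 11
f 22 9 23
f 22 23 11
f 23 9 24
f 23 24 11
f 24 9 10
f 24 10 11
f 26 28 25
f 29 26 25
f 25 28 27
f 27 29 25
f 26 32 28
f 30 26 29
f 30 32 26
f 28 32 27
f 31 29 27
f 27 32 31
f 31 30 29
f 32 30 31
f 34 33 36
f 34 36 35
f 36 33 37
f 36 37 35
f 37 33 38
f 37 38 35
f 38 33 39
f 38 39 35
f 39 33 40
f 39 40 35
f 40 33 41
f 40 41 35
f 41 33 42
f 41 42 35
f 42 33 34
f 42 34 35



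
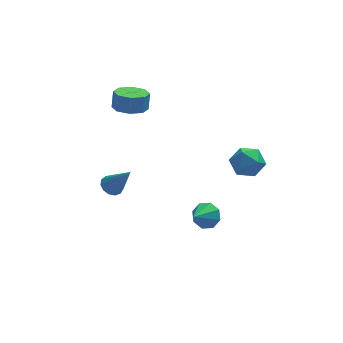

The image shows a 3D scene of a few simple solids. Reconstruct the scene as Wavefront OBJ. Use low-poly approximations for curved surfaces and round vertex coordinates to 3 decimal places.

v -2.74 2.299 2.71
v -1.753 2.103 2.635
v -1.612 2.404 3.694
v -2.6 2.601 3.77
v -1.924 2.834 2.45
v -1.783 3.135 3.509
v -2.574 3.252 2.418
v -2.433 3.553 3.477
v -3.321 3.111 2.557
v -3.18 3.412 3.616
v -3.728 2.496 2.786
v -3.587 2.797 3.845
v -3.557 1.765 2.971
v -3.416 2.066 4.03
v -2.907 1.347 3.003
v -2.766 1.648 4.062
v -2.16 1.488 2.864
v -2.019 1.789 3.923
v 0.901 -1.098 -4.328
v 1.207 -0.701 -3.593
v -0.021 -2.082 -3.412
v 0.645 -0.401 -3.836
v 0.233 -0.51 -4.368
v 0.212 -0.963 -4.876
v 0.594 -1.495 -5.063
v 1.156 -1.794 -4.82
v 1.568 -1.685 -4.288
v 1.589 -1.232 -3.78
v -4.273 -0.971 -0.981
v -3.667 -1.028 -1.327
v -3.367 -1.789 0.741
v -3.665 -0.672 -1.158
v -3.856 -0.41 -0.933
v -4.179 -0.326 -0.723
v -4.532 -0.447 -0.595
v -4.803 -0.734 -0.589
v -4.905 -1.096 -0.708
v -4.806 -1.418 -0.913
v -4.538 -1.598 -1.14
v -4.186 -1.579 -1.316
v -3.861 -1.366 -1.385
v 3.273 -3.074 2.727
v 3.61 -3.524 1.839
v 1.67 -3.156 2.161
v 2.007 -3.606 1.273
v 2.058 -4.133 2.181
v 3.049 -4.083 2.531
v 2.231 -2.597 1.469
v 3.222 -2.547 1.819
v 2.966 -3.229 1.061
v 2.859 -4.178 1.501
v 2.421 -2.502 2.499
v 2.314 -3.451 2.939
f 2 1 5
f 2 5 3
f 3 5 6
f 3 6 4
f 5 1 7
f 5 7 6
f 6 7 8
f 6 8 4
f 7 1 9
f 7 9 8
f 8 9 10
f 8 10 4
f 9 1 11
f 9 11 10
f 10 11 12
f 10 12 4
f 11 1 13
f 11 13 12
f 12 13 14
f 12 14 4
f 13 1 15
f 13 15 14
f 14 15 16
f 14 16 4
f 15 1 17
f 15 17 16
f 16 17 18
f 16 18 4
f 17 1 2
f 17 2 18
f 18 2 3
f 18 3 4
f 20 19 22
f 20 22 21
f 22 19 23
f 22 23 21
f 23 19 24
f 23 24 21
f 24 19 25
f 24 25 21
f 25 19 26
f 25 26 21
f 26 19 27
f 26 27 21
f 27 19 28
f 27 28 21
f 28 19 20
f 28 20 21
f 30 29 32
f 30 32 31
f 32 29 33
f 32 33 31
f 33 29 34
f 33 34 31
f 34 29 35
f 34 35 31
f 35 29 36
f 35 36 31
f 36 29 37
f 36 37 31
f 37 29 38
f 37 38 31
f 38 29 39
f 38 39 31
f 39 29 40
f 39 40 31
f 40 29 41
f 40 41 31
f 41 29 30
f 41 30 31
f 42 53 47
f 42 47 43
f 42 43 49
f 42 49 52
f 42 52 53
f 43 47 51
f 47 53 46
f 53 52 44
f 52 49 48
f 49 43 50
f 45 51 46
f 45 46 44
f 45 44 48
f 45 48 50
f 45 50 51
f 46 51 47
f 44 46 53
f 48 44 52
f 50 48 49
f 51 50 43



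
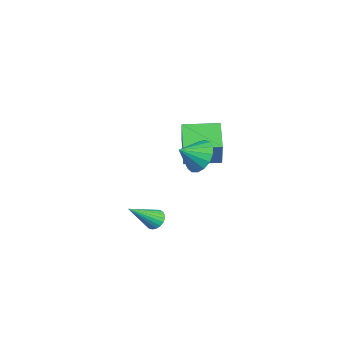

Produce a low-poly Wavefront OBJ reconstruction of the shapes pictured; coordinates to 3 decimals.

v -2.639 0.916 -2.941
v -4.055 0.987 -2.098
v -2.51 2.841 -2.886
v -3.926 2.912 -2.042
v -1.534 0.788 -1.078
v -2.95 0.859 -0.234
v -1.405 2.713 -1.022
v -2.821 2.784 -0.179
v 3.377 -1.06 -2.763
v 3.626 -1.368 -3.2
v 4.023 -2.36 -1.477
v 3.807 -1.215 -3.136
v 3.913 -1.035 -3.007
v 3.927 -0.859 -2.836
v 3.845 -0.718 -2.653
v 3.683 -0.636 -2.488
v 3.467 -0.628 -2.371
v 3.236 -0.694 -2.322
v 3.03 -0.823 -2.349
v 2.883 -0.993 -2.448
v 2.822 -1.175 -2.601
v 2.856 -1.337 -2.782
v 2.981 -1.45 -2.96
v 3.174 -1.497 -3.104
v 3.403 -1.467 -3.189
v 0.376 1.37 -0.474
v 1.181 1.185 -1.072
v 0.664 0.33 0.234
v 1.36 1.473 -0.722
v 1.314 1.738 -0.314
v 1.053 1.918 0.057
v 0.637 1.973 0.306
v 0.161 1.89 0.377
v -0.266 1.687 0.252
v -0.545 1.412 -0.038
v -0.613 1.127 -0.429
v -0.455 0.897 -0.83
v -0.106 0.776 -1.149
v 0.353 0.791 -1.314
v 0.818 0.938 -1.286
f 2 4 1
f 5 2 1
f 1 4 3
f 3 5 1
f 2 8 4
f 6 2 5
f 6 8 2
f 4 8 3
f 7 5 3
f 3 8 7
f 7 6 5
f 8 6 7
f 10 9 12
f 10 12 11
f 12 9 13
f 12 13 11
f 13 9 14
f 13 14 11
f 14 9 15
f 14 15 11
f 15 9 16
f 15 16 11
f 16 9 17
f 16 17 11
f 17 9 18
f 17 18 11
f 18 9 19
f 18 19 11
f 19 9 20
f 19 20 11
f 20 9 21
f 20 21 11
f 21 9 22
f 21 22 11
f 22 9 23
f 22 23 11
f 23 9 24
f 23 24 11
f 24 9 25
f 24 25 11
f 25 9 10
f 25 10 11
f 27 26 29
f 27 29 28
f 29 26 30
f 29 30 28
f 30 26 31
f 30 31 28
f 31 26 32
f 31 32 28
f 32 26 33
f 32 33 28
f 33 26 34
f 33 34 28
f 34 26 35
f 34 35 28
f 35 26 36
f 35 36 28
f 36 26 37
f 36 37 28
f 37 26 38
f 37 38 28
f 38 26 39
f 38 39 28
f 39 26 40
f 39 40 28
f 40 26 27
f 40 27 28



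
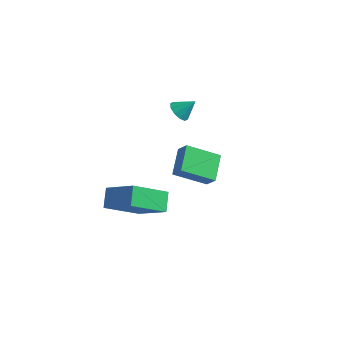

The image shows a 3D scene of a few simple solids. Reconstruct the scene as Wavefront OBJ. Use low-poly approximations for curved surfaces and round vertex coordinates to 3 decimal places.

v 0.865 2.433 1.687
v 1.093 2.814 1.239
v 1.495 2.887 2.393
v 0.785 2.989 1.401
v 0.508 2.953 1.672
v 0.367 2.718 1.948
v 0.416 2.374 2.125
v 0.636 2.053 2.134
v 0.944 1.878 1.972
v 1.221 1.914 1.702
v 1.362 2.149 1.425
v 1.313 2.493 1.248
v 2.659 -4.709 1.333
v 2.298 -3.927 1.968
v 1.074 -4.517 0.196
v 0.713 -3.735 0.831
v 3.647 -3.325 0.189
v 3.286 -2.543 0.824
v 2.062 -3.133 -0.948
v 1.701 -2.351 -0.313
v 4.46 -1.116 0.795
v 3.169 -1.996 1.626
v 4.017 0.126 1.423
v 2.727 -0.755 2.255
v 4.993 -1.265 1.465
v 3.703 -2.146 2.297
v 4.551 -0.024 2.094
v 3.26 -0.904 2.925
f 2 1 4
f 2 4 3
f 4 1 5
f 4 5 3
f 5 1 6
f 5 6 3
f 6 1 7
f 6 7 3
f 7 1 8
f 7 8 3
f 8 1 9
f 8 9 3
f 9 1 10
f 9 10 3
f 10 1 11
f 10 11 3
f 11 1 12
f 11 12 3
f 12 1 2
f 12 2 3
f 14 16 13
f 17 14 13
f 13 16 15
f 15 17 13
f 14 20 16
f 18 14 17
f 18 20 14
f 16 20 15
f 19 17 15
f 15 20 19
f 19 18 17
f 20 18 19
f 22 24 21
f 25 22 21
f 21 24 23
f 23 25 21
f 22 28 24
f 26 22 25
f 26 28 22
f 24 28 23
f 27 25 23
f 23 28 27
f 27 26 25
f 28 26 27



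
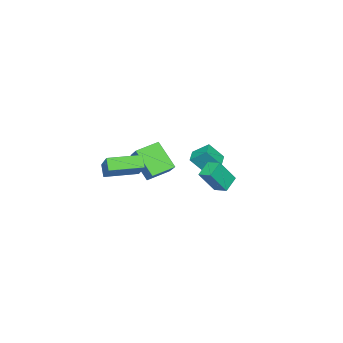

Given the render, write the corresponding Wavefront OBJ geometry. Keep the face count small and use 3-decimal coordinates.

v 0.028 2.475 -4.146
v -0.922 2.51 -3.633
v 0.199 3.309 -3.885
v -0.751 3.344 -3.372
v 0.751 1.896 -2.768
v -0.199 1.931 -2.255
v 0.922 2.73 -2.507
v -0.028 2.765 -1.994
v -3.547 0.058 -4.574
v -3.096 -0.655 -3.572
v -3.754 1 -3.81
v -3.303 0.287 -2.808
v -2.697 0.373 -4.732
v -2.246 -0.34 -3.73
v -2.904 1.315 -3.968
v -2.453 0.602 -2.966
v 1.501 -0.847 -3.616
v 1.119 -2.099 -2.225
v 0.356 -0.118 -3.275
v -0.026 -1.37 -1.884
v 2.326 -0.01 -2.636
v 1.944 -1.262 -1.245
v 1.181 0.719 -2.295
v 0.799 -0.533 -0.904
v 3.709 -2.319 -1.744
v 4.817 -1.29 -0.421
v 2.417 -0.926 -1.747
v 3.525 0.104 -0.423
v 4.115 -1.944 -2.377
v 5.223 -0.914 -1.053
v 2.823 -0.55 -2.379
v 3.931 0.479 -1.056
f 2 4 1
f 5 2 1
f 1 4 3
f 3 5 1
f 2 8 4
f 6 2 5
f 6 8 2
f 4 8 3
f 7 5 3
f 3 8 7
f 7 6 5
f 8 6 7
f 10 12 9
f 13 10 9
f 9 12 11
f 11 13 9
f 10 16 12
f 14 10 13
f 14 16 10
f 12 16 11
f 15 13 11
f 11 16 15
f 15 14 13
f 16 14 15
f 18 20 17
f 21 18 17
f 17 20 19
f 19 21 17
f 18 24 20
f 22 18 21
f 22 24 18
f 20 24 19
f 23 21 19
f 19 24 23
f 23 22 21
f 24 22 23
f 26 28 25
f 29 26 25
f 25 28 27
f 27 29 25
f 26 32 28
f 30 26 29
f 30 32 26
f 28 32 27
f 31 29 27
f 27 32 31
f 31 30 29
f 32 30 31



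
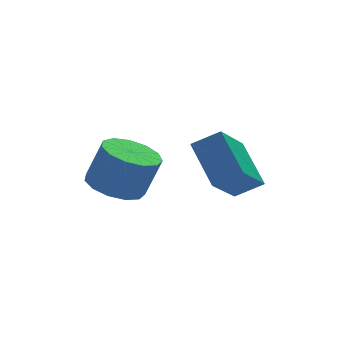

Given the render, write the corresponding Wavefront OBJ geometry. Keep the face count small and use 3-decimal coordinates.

v -0.057 -2.064 2.859
v 0.717 -2.002 2.566
v 1.171 -2.095 3.749
v 0.397 -2.156 4.041
v 0.575 -1.566 2.655
v 1.029 -1.658 3.838
v 0.232 -1.287 2.809
v 0.686 -1.38 3.991
v -0.203 -1.255 2.978
v 0.251 -1.348 4.16
v -0.591 -1.48 3.109
v -0.137 -1.573 4.292
v -0.81 -1.89 3.161
v -0.356 -1.983 4.344
v -0.79 -2.355 3.117
v -0.336 -2.448 4.3
v -0.537 -2.728 2.991
v -0.083 -2.82 4.174
v -0.132 -2.89 2.823
v 0.322 -2.982 4.005
v 0.297 -2.789 2.666
v 0.751 -2.882 3.849
v 0.614 -2.458 2.57
v 1.068 -2.551 3.753
v 2.405 -4.393 3.975
v 2.416 -3.144 4.806
v 1.699 -4.087 3.526
v 1.711 -2.839 4.358
v 3.429 -3.661 2.862
v 3.441 -2.413 3.694
v 2.724 -3.356 2.414
v 2.735 -2.107 3.245
f 2 1 5
f 2 5 3
f 3 5 6
f 3 6 4
f 5 1 7
f 5 7 6
f 6 7 8
f 6 8 4
f 7 1 9
f 7 9 8
f 8 9 10
f 8 10 4
f 9 1 11
f 9 11 10
f 10 11 12
f 10 12 4
f 11 1 13
f 11 13 12
f 12 13 14
f 12 14 4
f 13 1 15
f 13 15 14
f 14 15 16
f 14 16 4
f 15 1 17
f 15 17 16
f 16 17 18
f 16 18 4
f 17 1 19
f 17 19 18
f 18 19 20
f 18 20 4
f 19 1 21
f 19 21 20
f 20 21 22
f 20 22 4
f 21 1 23
f 21 23 22
f 22 23 24
f 22 24 4
f 23 1 2
f 23 2 24
f 24 2 3
f 24 3 4
f 26 28 25
f 29 26 25
f 25 28 27
f 27 29 25
f 26 32 28
f 30 26 29
f 30 32 26
f 28 32 27
f 31 29 27
f 27 32 31
f 31 30 29
f 32 30 31



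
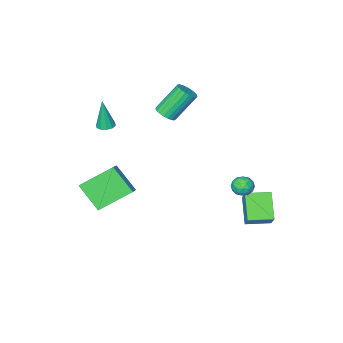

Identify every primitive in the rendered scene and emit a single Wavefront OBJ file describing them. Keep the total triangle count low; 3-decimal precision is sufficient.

v -3.693 3.726 -2.701
v -4.342 2.608 -1.566
v -3.272 4.504 -1.694
v -3.921 3.386 -0.559
v -2.499 3.054 -2.681
v -3.148 1.936 -1.546
v -2.078 3.832 -1.674
v -2.727 2.714 -0.539
v 1.769 -2.403 0.43
v 2.337 -1.832 0.875
v 1.446 -1.096 -0.838
v 2.014 -0.525 -0.394
v 3.426 -3.135 -0.746
v 3.994 -2.564 -0.302
v 3.103 -1.828 -2.015
v 3.671 -1.257 -1.57
v -1.594 -2.783 2.906
v -1.082 -2.849 3.302
v -2.234 -2.503 4.849
v -2.746 -2.437 4.454
v -1.077 -2.584 3.246
v -2.229 -2.239 4.794
v -1.161 -2.354 3.132
v -2.313 -2.008 4.68
v -1.32 -2.198 2.979
v -2.472 -1.852 4.527
v -1.527 -2.143 2.814
v -2.678 -1.797 4.361
v -1.745 -2.199 2.664
v -2.896 -1.853 4.212
v -1.937 -2.355 2.556
v -3.088 -2.01 4.104
v -2.069 -2.586 2.509
v -3.221 -2.241 4.056
v -2.12 -2.851 2.53
v -3.272 -2.505 4.078
v -2.08 -3.104 2.616
v -3.231 -2.758 4.164
v -1.955 -3.301 2.753
v -3.107 -2.955 4.301
v -1.769 -3.409 2.916
v -2.92 -3.063 4.464
v -1.552 -3.408 3.077
v -2.704 -3.063 4.625
v -1.342 -3.3 3.209
v -2.494 -2.954 4.757
v -1.176 -3.102 3.288
v -2.328 -2.756 4.836
v -2.583 3.547 0.182
v -1.945 3.526 0.129
v -2.555 2.754 0.851
v -1.917 2.733 0.798
v -2.198 3.229 1.091
v -2.215 3.719 0.678
v -2.285 2.561 0.302
v -2.302 3.051 -0.111
v -1.76 2.916 0.204
v -1.706 3.329 0.691
v -2.794 2.951 0.289
v -2.74 3.364 0.776
v -2.266 3.606 0.097
v -2.234 2.674 0.883
v -2.399 2.966 1.055
v -2.023 2.953 1.024
v -2.425 3.72 0.419
v -2.05 3.707 0.388
v -2.198 3.533 0.954
v -2.45 2.573 0.592
v -2.075 2.56 0.561
v -2.477 3.327 -0.044
v -2.101 3.314 -0.075
v -2.302 2.747 0.026
v -1.783 3.235 0.11
v -1.766 2.769 0.503
v -1.983 2.668 0.211
v -1.993 2.956 -0.032
v -1.751 3.478 0.396
v -1.734 3.012 0.789
v -1.899 3.303 0.962
v -1.91 3.592 0.719
v -1.642 3.119 0.44
v -2.766 3.268 0.191
v -2.749 2.802 0.584
v -2.59 2.688 0.261
v -2.601 2.977 0.018
v -2.734 3.511 0.477
v -2.717 3.045 0.87
v -2.507 3.324 1.012
v -2.517 3.612 0.769
v -2.858 3.161 0.54
v 1.619 -3.57 2.825
v 2.09 -3.351 2.818
v 1.721 -3.73 4.655
v 1.873 -3.117 2.85
v 1.558 -3.055 2.874
v 1.267 -3.191 2.878
v 1.11 -3.47 2.862
v 1.147 -3.788 2.832
v 1.364 -4.022 2.799
v 1.679 -4.084 2.776
v 1.971 -3.949 2.772
v 2.128 -3.669 2.788
f 2 4 1
f 5 2 1
f 1 4 3
f 3 5 1
f 2 8 4
f 6 2 5
f 6 8 2
f 4 8 3
f 7 5 3
f 3 8 7
f 7 6 5
f 8 6 7
f 10 12 9
f 13 10 9
f 9 12 11
f 11 13 9
f 10 16 12
f 14 10 13
f 14 16 10
f 12 16 11
f 15 13 11
f 11 16 15
f 15 14 13
f 16 14 15
f 18 17 21
f 18 21 19
f 19 21 22
f 19 22 20
f 21 17 23
f 21 23 22
f 22 23 24
f 22 24 20
f 23 17 25
f 23 25 24
f 24 25 26
f 24 26 20
f 25 17 27
f 25 27 26
f 26 27 28
f 26 28 20
f 27 17 29
f 27 29 28
f 28 29 30
f 28 30 20
f 29 17 31
f 29 31 30
f 30 31 32
f 30 32 20
f 31 17 33
f 31 33 32
f 32 33 34
f 32 34 20
f 33 17 35
f 33 35 34
f 34 35 36
f 34 36 20
f 35 17 37
f 35 37 36
f 36 37 38
f 36 38 20
f 37 17 39
f 37 39 38
f 38 39 40
f 38 40 20
f 39 17 41
f 39 41 40
f 40 41 42
f 40 42 20
f 41 17 43
f 41 43 42
f 42 43 44
f 42 44 20
f 43 17 45
f 43 45 44
f 44 45 46
f 44 46 20
f 45 17 47
f 45 47 46
f 46 47 48
f 46 48 20
f 47 17 18
f 47 18 48
f 48 18 19
f 48 19 20
f 49 86 65
f 86 60 89
f 65 89 54
f 86 89 65
f 49 65 61
f 65 54 66
f 61 66 50
f 65 66 61
f 49 61 70
f 61 50 71
f 70 71 56
f 61 71 70
f 49 70 82
f 70 56 85
f 82 85 59
f 70 85 82
f 49 82 86
f 82 59 90
f 86 90 60
f 82 90 86
f 50 66 77
f 66 54 80
f 77 80 58
f 66 80 77
f 54 89 67
f 89 60 88
f 67 88 53
f 89 88 67
f 60 90 87
f 90 59 83
f 87 83 51
f 90 83 87
f 59 85 84
f 85 56 72
f 84 72 55
f 85 72 84
f 56 71 76
f 71 50 73
f 76 73 57
f 71 73 76
f 52 78 64
f 78 58 79
f 64 79 53
f 78 79 64
f 52 64 62
f 64 53 63
f 62 63 51
f 64 63 62
f 52 62 69
f 62 51 68
f 69 68 55
f 62 68 69
f 52 69 74
f 69 55 75
f 74 75 57
f 69 75 74
f 52 74 78
f 74 57 81
f 78 81 58
f 74 81 78
f 53 79 67
f 79 58 80
f 67 80 54
f 79 80 67
f 51 63 87
f 63 53 88
f 87 88 60
f 63 88 87
f 55 68 84
f 68 51 83
f 84 83 59
f 68 83 84
f 57 75 76
f 75 55 72
f 76 72 56
f 75 72 76
f 58 81 77
f 81 57 73
f 77 73 50
f 81 73 77
f 92 91 94
f 92 94 93
f 94 91 95
f 94 95 93
f 95 91 96
f 95 96 93
f 96 91 97
f 96 97 93
f 97 91 98
f 97 98 93
f 98 91 99
f 98 99 93
f 99 91 100
f 99 100 93
f 100 91 101
f 100 101 93
f 101 91 102
f 101 102 93
f 102 91 92
f 102 92 93



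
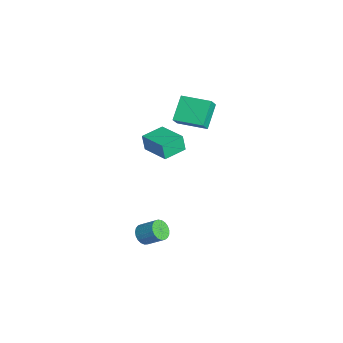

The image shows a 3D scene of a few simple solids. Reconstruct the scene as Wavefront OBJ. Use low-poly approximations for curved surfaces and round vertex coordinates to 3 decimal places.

v -4.933 0.019 0.694
v -4.459 -0.367 1.46
v -3.813 1.588 0.791
v -3.339 1.202 1.557
v -3.741 -0.762 -0.437
v -3.267 -1.148 0.329
v -2.621 0.807 -0.34
v -2.147 0.421 0.426
v 3.323 -4.322 -3.762
v 3.913 -4.41 -4.11
v 4.526 -3.565 -3.286
v 3.937 -3.478 -2.938
v 3.794 -4.189 -4.249
v 4.407 -3.344 -3.425
v 3.594 -3.99 -4.303
v 4.207 -3.146 -3.479
v 3.347 -3.85 -4.264
v 3.96 -3.005 -3.44
v 3.096 -3.79 -4.138
v 3.709 -2.946 -3.314
v 2.884 -3.823 -3.947
v 3.498 -2.978 -3.123
v 2.749 -3.942 -3.724
v 3.362 -3.098 -2.9
v 2.712 -4.127 -3.508
v 3.326 -3.282 -2.683
v 2.782 -4.346 -3.335
v 3.395 -3.501 -2.511
v 2.945 -4.56 -3.237
v 3.558 -3.716 -2.412
v 3.173 -4.734 -3.229
v 3.786 -3.889 -2.405
v 3.428 -4.836 -3.313
v 4.041 -3.991 -2.489
v 3.664 -4.849 -3.475
v 4.277 -4.005 -2.651
v 3.842 -4.772 -3.687
v 4.455 -3.927 -2.863
v 3.929 -4.616 -3.912
v 4.543 -3.772 -3.087
v -4.241 -2.624 -2.928
v -4.42 -2.753 -1.83
v -4.927 -1.235 -2.876
v -5.106 -1.364 -1.778
v -2.494 -1.776 -2.542
v -2.673 -1.905 -1.444
v -3.18 -0.387 -2.49
v -3.359 -0.516 -1.392
f 2 4 1
f 5 2 1
f 1 4 3
f 3 5 1
f 2 8 4
f 6 2 5
f 6 8 2
f 4 8 3
f 7 5 3
f 3 8 7
f 7 6 5
f 8 6 7
f 10 9 13
f 10 13 11
f 11 13 14
f 11 14 12
f 13 9 15
f 13 15 14
f 14 15 16
f 14 16 12
f 15 9 17
f 15 17 16
f 16 17 18
f 16 18 12
f 17 9 19
f 17 19 18
f 18 19 20
f 18 20 12
f 19 9 21
f 19 21 20
f 20 21 22
f 20 22 12
f 21 9 23
f 21 23 22
f 22 23 24
f 22 24 12
f 23 9 25
f 23 25 24
f 24 25 26
f 24 26 12
f 25 9 27
f 25 27 26
f 26 27 28
f 26 28 12
f 27 9 29
f 27 29 28
f 28 29 30
f 28 30 12
f 29 9 31
f 29 31 30
f 30 31 32
f 30 32 12
f 31 9 33
f 31 33 32
f 32 33 34
f 32 34 12
f 33 9 35
f 33 35 34
f 34 35 36
f 34 36 12
f 35 9 37
f 35 37 36
f 36 37 38
f 36 38 12
f 37 9 39
f 37 39 38
f 38 39 40
f 38 40 12
f 39 9 10
f 39 10 40
f 40 10 11
f 40 11 12
f 42 44 41
f 45 42 41
f 41 44 43
f 43 45 41
f 42 48 44
f 46 42 45
f 46 48 42
f 44 48 43
f 47 45 43
f 43 48 47
f 47 46 45
f 48 46 47



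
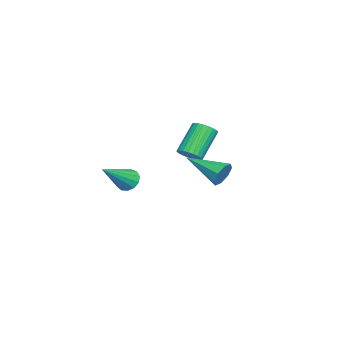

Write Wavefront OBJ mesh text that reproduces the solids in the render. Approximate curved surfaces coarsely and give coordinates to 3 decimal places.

v 0.438 -3.289 0.143
v 0.866 -3.167 -0.288
v 1.842 -4.011 1.337
v 0.844 -2.881 -0.088
v 0.692 -2.725 0.185
v 0.46 -2.747 0.445
v 0.22 -2.942 0.609
v 0.05 -3.246 0.625
v 0.002 -3.564 0.489
v 0.093 -3.794 0.242
v 0.293 -3.864 -0.035
v 0.539 -3.751 -0.256
v 0.753 -3.491 -0.351
v -1.04 -0.927 1.282
v -0.626 -1.112 1.706
v -1.727 -0.697 2.961
v -2.14 -0.513 2.538
v -0.567 -0.878 1.681
v -1.668 -0.464 2.936
v -0.58 -0.653 1.595
v -1.68 -0.238 2.85
v -0.663 -0.469 1.461
v -1.763 -0.054 2.716
v -0.803 -0.355 1.301
v -1.904 0.06 2.556
v -0.98 -0.328 1.137
v -2.08 0.087 2.392
v -1.165 -0.392 0.996
v -2.265 0.023 2.251
v -1.331 -0.538 0.898
v -2.432 -0.123 2.153
v -1.453 -0.743 0.859
v -2.554 -0.328 2.114
v -1.512 -0.976 0.884
v -2.613 -0.562 2.139
v -1.5 -1.202 0.97
v -2.6 -0.787 2.225
v -1.417 -1.386 1.104
v -2.517 -0.971 2.359
v -1.276 -1.5 1.264
v -2.377 -1.085 2.519
v -1.1 -1.527 1.428
v -2.2 -1.112 2.683
v -0.915 -1.463 1.569
v -2.015 -1.048 2.824
v -0.748 -1.317 1.667
v -1.849 -0.902 2.922
v 3.928 1.753 2.651
v 4.171 1.498 2.116
v 3.412 0.087 3.209
v 4.498 1.519 2.48
v 4.492 1.676 2.944
v 4.155 1.878 3.236
v 3.685 2.007 3.186
v 3.357 1.986 2.822
v 3.364 1.829 2.359
v 3.701 1.627 2.066
f 2 1 4
f 2 4 3
f 4 1 5
f 4 5 3
f 5 1 6
f 5 6 3
f 6 1 7
f 6 7 3
f 7 1 8
f 7 8 3
f 8 1 9
f 8 9 3
f 9 1 10
f 9 10 3
f 10 1 11
f 10 11 3
f 11 1 12
f 11 12 3
f 12 1 13
f 12 13 3
f 13 1 2
f 13 2 3
f 15 14 18
f 15 18 16
f 16 18 19
f 16 19 17
f 18 14 20
f 18 20 19
f 19 20 21
f 19 21 17
f 20 14 22
f 20 22 21
f 21 22 23
f 21 23 17
f 22 14 24
f 22 24 23
f 23 24 25
f 23 25 17
f 24 14 26
f 24 26 25
f 25 26 27
f 25 27 17
f 26 14 28
f 26 28 27
f 27 28 29
f 27 29 17
f 28 14 30
f 28 30 29
f 29 30 31
f 29 31 17
f 30 14 32
f 30 32 31
f 31 32 33
f 31 33 17
f 32 14 34
f 32 34 33
f 33 34 35
f 33 35 17
f 34 14 36
f 34 36 35
f 35 36 37
f 35 37 17
f 36 14 38
f 36 38 37
f 37 38 39
f 37 39 17
f 38 14 40
f 38 40 39
f 39 40 41
f 39 41 17
f 40 14 42
f 40 42 41
f 41 42 43
f 41 43 17
f 42 14 44
f 42 44 43
f 43 44 45
f 43 45 17
f 44 14 46
f 44 46 45
f 45 46 47
f 45 47 17
f 46 14 15
f 46 15 47
f 47 15 16
f 47 16 17
f 49 48 51
f 49 51 50
f 51 48 52
f 51 52 50
f 52 48 53
f 52 53 50
f 53 48 54
f 53 54 50
f 54 48 55
f 54 55 50
f 55 48 56
f 55 56 50
f 56 48 57
f 56 57 50
f 57 48 49
f 57 49 50



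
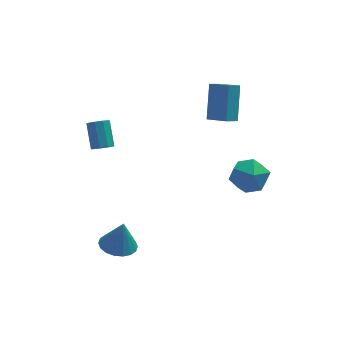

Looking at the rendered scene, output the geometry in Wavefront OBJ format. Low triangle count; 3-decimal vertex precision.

v -2.933 1.075 0.818
v -2.356 1.18 0.762
v -2.449 2.27 1.846
v -3.027 2.165 1.902
v -2.564 1.415 0.508
v -2.657 2.505 1.593
v -2.945 1.491 0.399
v -3.038 2.58 1.484
v -3.321 1.372 0.486
v -3.414 2.462 1.571
v -3.515 1.114 0.728
v -3.608 2.204 1.813
v -3.438 0.838 1.012
v -3.531 1.928 2.097
v -3.124 0.673 1.205
v -3.217 1.763 2.29
v -2.721 0.696 1.217
v -2.814 1.786 2.301
v -2.418 0.896 1.042
v -2.511 1.986 2.126
v 3.574 -2.436 0.942
v 4.303 -2.39 1.769
v 2.957 -3.99 1.571
v 3.686 -3.944 2.398
v 2.844 -3.231 2.365
v 3.226 -2.271 1.976
v 4.034 -4.109 1.364
v 4.416 -3.149 0.975
v 4.588 -3.425 2.03
v 3.853 -2.882 2.649
v 3.407 -3.498 0.691
v 2.672 -2.955 1.31
v -2.663 -2.653 -3.47
v -2.004 -1.958 -3.624
v -2.357 -2.587 -1.87
v -2.367 -1.734 -3.564
v -2.789 -1.691 -3.485
v -3.187 -1.839 -3.403
v -3.48 -2.148 -3.334
v -3.612 -2.557 -3.292
v -3.556 -2.985 -3.285
v -3.323 -3.347 -3.315
v -2.959 -3.571 -3.376
v -2.537 -3.614 -3.455
v -2.14 -3.466 -3.537
v -1.846 -3.157 -3.606
v -1.714 -2.748 -3.648
v -1.771 -2.32 -3.654
v 2.292 1.467 2.069
v 2.601 2.712 3.745
v 2.936 1.897 1.63
v 3.246 3.142 3.306
v 3.134 0.658 2.514
v 3.444 1.903 4.19
v 3.779 1.088 2.075
v 4.088 2.333 3.751
f 2 1 5
f 2 5 3
f 3 5 6
f 3 6 4
f 5 1 7
f 5 7 6
f 6 7 8
f 6 8 4
f 7 1 9
f 7 9 8
f 8 9 10
f 8 10 4
f 9 1 11
f 9 11 10
f 10 11 12
f 10 12 4
f 11 1 13
f 11 13 12
f 12 13 14
f 12 14 4
f 13 1 15
f 13 15 14
f 14 15 16
f 14 16 4
f 15 1 17
f 15 17 16
f 16 17 18
f 16 18 4
f 17 1 19
f 17 19 18
f 18 19 20
f 18 20 4
f 19 1 2
f 19 2 20
f 20 2 3
f 20 3 4
f 21 32 26
f 21 26 22
f 21 22 28
f 21 28 31
f 21 31 32
f 22 26 30
f 26 32 25
f 32 31 23
f 31 28 27
f 28 22 29
f 24 30 25
f 24 25 23
f 24 23 27
f 24 27 29
f 24 29 30
f 25 30 26
f 23 25 32
f 27 23 31
f 29 27 28
f 30 29 22
f 34 33 36
f 34 36 35
f 36 33 37
f 36 37 35
f 37 33 38
f 37 38 35
f 38 33 39
f 38 39 35
f 39 33 40
f 39 40 35
f 40 33 41
f 40 41 35
f 41 33 42
f 41 42 35
f 42 33 43
f 42 43 35
f 43 33 44
f 43 44 35
f 44 33 45
f 44 45 35
f 45 33 46
f 45 46 35
f 46 33 47
f 46 47 35
f 47 33 48
f 47 48 35
f 48 33 34
f 48 34 35
f 50 52 49
f 53 50 49
f 49 52 51
f 51 53 49
f 50 56 52
f 54 50 53
f 54 56 50
f 52 56 51
f 55 53 51
f 51 56 55
f 55 54 53
f 56 54 55



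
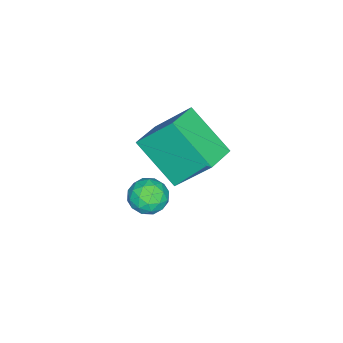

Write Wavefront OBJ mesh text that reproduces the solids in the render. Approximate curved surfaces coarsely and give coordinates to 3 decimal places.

v 2.376 0.522 1.409
v 1.995 -0.919 2.587
v 2.186 1.634 2.707
v 1.805 0.193 3.886
v 3.495 0.427 1.654
v 3.114 -1.014 2.833
v 3.305 1.539 2.953
v 2.924 0.098 4.131
v 2.745 -0.156 -0.159
v 3.134 -0.453 -0.651
v 2.366 -1.167 0.151
v 2.755 -1.464 -0.341
v 3.058 -1.169 0.21
v 3.292 -0.545 0.018
v 2.208 -1.075 -0.518
v 2.442 -0.451 -0.71
v 2.802 -1.021 -0.873
v 3.327 -1.079 -0.423
v 2.173 -0.541 -0.077
v 2.698 -0.599 0.373
v 2.973 -0.216 -0.433
v 2.527 -1.404 -0.067
v 2.705 -1.231 0.256
v 2.934 -1.405 -0.033
v 3.065 -0.27 -0.039
v 3.294 -0.444 -0.328
v 3.249 -0.865 0.178
v 2.206 -1.176 -0.172
v 2.435 -1.35 -0.461
v 2.566 -0.215 -0.467
v 2.795 -0.389 -0.756
v 2.251 -0.755 -0.678
v 3.006 -0.724 -0.852
v 2.784 -1.318 -0.67
v 2.462 -1.09 -0.774
v 2.6 -0.723 -0.887
v 3.315 -0.759 -0.588
v 3.092 -1.353 -0.405
v 3.27 -1.18 -0.081
v 3.408 -0.813 -0.194
v 3.12 -1.092 -0.718
v 2.408 -0.267 -0.095
v 2.185 -0.861 0.088
v 2.092 -0.807 -0.306
v 2.23 -0.44 -0.419
v 2.716 -0.302 0.17
v 2.494 -0.896 0.352
v 2.9 -0.897 0.387
v 3.038 -0.53 0.274
v 2.38 -0.528 0.218
f 2 4 1
f 5 2 1
f 1 4 3
f 3 5 1
f 2 8 4
f 6 2 5
f 6 8 2
f 4 8 3
f 7 5 3
f 3 8 7
f 7 6 5
f 8 6 7
f 9 46 25
f 46 20 49
f 25 49 14
f 46 49 25
f 9 25 21
f 25 14 26
f 21 26 10
f 25 26 21
f 9 21 30
f 21 10 31
f 30 31 16
f 21 31 30
f 9 30 42
f 30 16 45
f 42 45 19
f 30 45 42
f 9 42 46
f 42 19 50
f 46 50 20
f 42 50 46
f 10 26 37
f 26 14 40
f 37 40 18
f 26 40 37
f 14 49 27
f 49 20 48
f 27 48 13
f 49 48 27
f 20 50 47
f 50 19 43
f 47 43 11
f 50 43 47
f 19 45 44
f 45 16 32
f 44 32 15
f 45 32 44
f 16 31 36
f 31 10 33
f 36 33 17
f 31 33 36
f 12 38 24
f 38 18 39
f 24 39 13
f 38 39 24
f 12 24 22
f 24 13 23
f 22 23 11
f 24 23 22
f 12 22 29
f 22 11 28
f 29 28 15
f 22 28 29
f 12 29 34
f 29 15 35
f 34 35 17
f 29 35 34
f 12 34 38
f 34 17 41
f 38 41 18
f 34 41 38
f 13 39 27
f 39 18 40
f 27 40 14
f 39 40 27
f 11 23 47
f 23 13 48
f 47 48 20
f 23 48 47
f 15 28 44
f 28 11 43
f 44 43 19
f 28 43 44
f 17 35 36
f 35 15 32
f 36 32 16
f 35 32 36
f 18 41 37
f 41 17 33
f 37 33 10
f 41 33 37



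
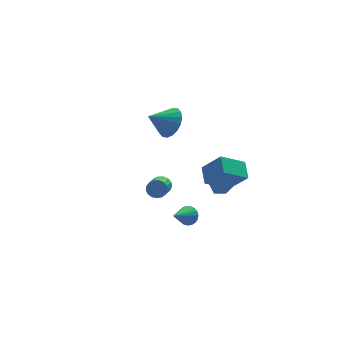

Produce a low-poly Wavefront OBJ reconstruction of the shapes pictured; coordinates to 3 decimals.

v -3.068 -2.68 0.969
v -2.659 -2.659 1.379
v -3.343 -3.9 2.122
v -3.752 -3.92 1.711
v -2.858 -2.492 1.476
v -3.542 -3.732 2.219
v -3.106 -2.367 1.456
v -3.79 -3.608 2.199
v -3.344 -2.314 1.324
v -4.028 -3.555 2.067
v -3.52 -2.345 1.111
v -4.204 -3.586 1.854
v -3.592 -2.452 0.866
v -4.276 -3.693 1.609
v -3.544 -2.612 0.644
v -4.228 -3.853 1.386
v -3.386 -2.787 0.496
v -4.071 -4.028 1.239
v -3.156 -2.937 0.457
v -3.841 -4.178 1.199
v -2.906 -3.029 0.534
v -3.59 -4.27 1.277
v -2.693 -3.04 0.712
v -3.377 -4.281 1.455
v -2.566 -2.969 0.948
v -3.25 -4.21 1.691
v -2.553 -2.831 1.189
v -3.237 -4.072 1.932
v -0.185 3.894 0.983
v 0.397 3.715 1.887
v -1.515 3.886 1.837
v 0.379 4.199 1.864
v 0.249 4.623 1.667
v 0.034 4.903 1.335
v -0.225 4.983 0.932
v -0.476 4.847 0.54
v -0.67 4.523 0.235
v -0.767 4.074 0.079
v -0.75 3.59 0.102
v -0.62 3.166 0.299
v -0.404 2.886 0.632
v -0.145 2.806 1.034
v 0.106 2.942 1.426
v 0.299 3.266 1.731
v -0.471 -2.365 0.223
v 0.333 -3.122 1.449
v -0.237 -1.301 0.727
v 0.566 -2.058 1.953
v 0.994 -2.262 -0.673
v 1.797 -3.019 0.553
v 1.227 -1.198 -0.169
v 2.031 -1.955 1.057
v -1.547 -2.728 -1.921
v -1.305 -2.49 -1.378
v -2.673 -3.452 -1.099
v -1.478 -2.301 -1.449
v -1.663 -2.186 -1.601
v -1.828 -2.164 -1.809
v -1.945 -2.24 -2.036
v -1.993 -2.401 -2.243
v -1.964 -2.618 -2.394
v -1.862 -2.854 -2.463
v -1.707 -3.068 -2.439
v -1.523 -3.224 -2.325
v -1.344 -3.294 -2.141
v -1.2 -3.266 -1.919
v -1.116 -3.145 -1.697
v -1.107 -2.952 -1.514
v -1.173 -2.72 -1.401
v 1.239 0.181 -2.429
v 1.882 0.05 -2.147
v 0.758 -0.55 -1.673
v 1.401 -0.681 -1.391
v 1.096 -0.041 -1.303
v 1.394 0.411 -1.77
v 1.246 -0.911 -2.05
v 1.544 -0.459 -2.517
v 1.887 -0.625 -1.912
v 1.794 -0.087 -1.451
v 0.846 -0.413 -2.369
v 0.753 0.125 -1.908
f 2 1 5
f 2 5 3
f 3 5 6
f 3 6 4
f 5 1 7
f 5 7 6
f 6 7 8
f 6 8 4
f 7 1 9
f 7 9 8
f 8 9 10
f 8 10 4
f 9 1 11
f 9 11 10
f 10 11 12
f 10 12 4
f 11 1 13
f 11 13 12
f 12 13 14
f 12 14 4
f 13 1 15
f 13 15 14
f 14 15 16
f 14 16 4
f 15 1 17
f 15 17 16
f 16 17 18
f 16 18 4
f 17 1 19
f 17 19 18
f 18 19 20
f 18 20 4
f 19 1 21
f 19 21 20
f 20 21 22
f 20 22 4
f 21 1 23
f 21 23 22
f 22 23 24
f 22 24 4
f 23 1 25
f 23 25 24
f 24 25 26
f 24 26 4
f 25 1 27
f 25 27 26
f 26 27 28
f 26 28 4
f 27 1 2
f 27 2 28
f 28 2 3
f 28 3 4
f 30 29 32
f 30 32 31
f 32 29 33
f 32 33 31
f 33 29 34
f 33 34 31
f 34 29 35
f 34 35 31
f 35 29 36
f 35 36 31
f 36 29 37
f 36 37 31
f 37 29 38
f 37 38 31
f 38 29 39
f 38 39 31
f 39 29 40
f 39 40 31
f 40 29 41
f 40 41 31
f 41 29 42
f 41 42 31
f 42 29 43
f 42 43 31
f 43 29 44
f 43 44 31
f 44 29 30
f 44 30 31
f 46 48 45
f 49 46 45
f 45 48 47
f 47 49 45
f 46 52 48
f 50 46 49
f 50 52 46
f 48 52 47
f 51 49 47
f 47 52 51
f 51 50 49
f 52 50 51
f 54 53 56
f 54 56 55
f 56 53 57
f 56 57 55
f 57 53 58
f 57 58 55
f 58 53 59
f 58 59 55
f 59 53 60
f 59 60 55
f 60 53 61
f 60 61 55
f 61 53 62
f 61 62 55
f 62 53 63
f 62 63 55
f 63 53 64
f 63 64 55
f 64 53 65
f 64 65 55
f 65 53 66
f 65 66 55
f 66 53 67
f 66 67 55
f 67 53 68
f 67 68 55
f 68 53 69
f 68 69 55
f 69 53 54
f 69 54 55
f 70 81 75
f 70 75 71
f 70 71 77
f 70 77 80
f 70 80 81
f 71 75 79
f 75 81 74
f 81 80 72
f 80 77 76
f 77 71 78
f 73 79 74
f 73 74 72
f 73 72 76
f 73 76 78
f 73 78 79
f 74 79 75
f 72 74 81
f 76 72 80
f 78 76 77
f 79 78 71

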